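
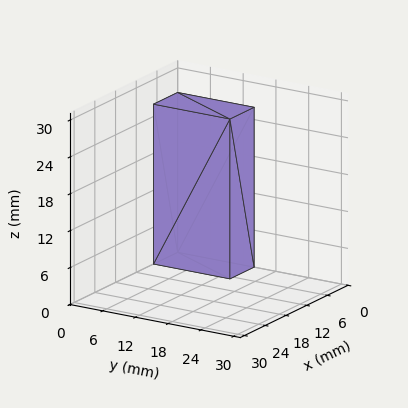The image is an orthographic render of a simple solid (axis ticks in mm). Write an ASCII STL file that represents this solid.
Reading the render: the shape is a rectangular box, roughly 7 × 14 mm footprint and 26 mm tall (dimensions read to the nearest mm from the axis ticks). For the STL, each face is triangulated and given an outward normal.

solid part
  facet normal 0.0000 0.0000 -1.0000
    outer loop
      vertex 7.000 14.000 0.000
      vertex 7.000 0.000 0.000
      vertex 0.000 0.000 0.000
    endloop
  endfacet
  facet normal 0.0000 0.0000 -1.0000
    outer loop
      vertex 0.000 14.000 0.000
      vertex 7.000 14.000 0.000
      vertex 0.000 0.000 0.000
    endloop
  endfacet
  facet normal 0.0000 0.0000 1.0000
    outer loop
      vertex 0.000 0.000 26.000
      vertex 7.000 0.000 26.000
      vertex 7.000 14.000 26.000
    endloop
  endfacet
  facet normal 0.0000 0.0000 1.0000
    outer loop
      vertex 0.000 0.000 26.000
      vertex 7.000 14.000 26.000
      vertex 0.000 14.000 26.000
    endloop
  endfacet
  facet normal 0.0000 -1.0000 0.0000
    outer loop
      vertex 0.000 0.000 0.000
      vertex 7.000 0.000 0.000
      vertex 7.000 0.000 26.000
    endloop
  endfacet
  facet normal 0.0000 -1.0000 0.0000
    outer loop
      vertex 0.000 0.000 0.000
      vertex 7.000 0.000 26.000
      vertex 0.000 0.000 26.000
    endloop
  endfacet
  facet normal 0.0000 1.0000 0.0000
    outer loop
      vertex 7.000 14.000 26.000
      vertex 7.000 14.000 0.000
      vertex 0.000 14.000 0.000
    endloop
  endfacet
  facet normal 0.0000 1.0000 0.0000
    outer loop
      vertex 0.000 14.000 26.000
      vertex 7.000 14.000 26.000
      vertex 0.000 14.000 0.000
    endloop
  endfacet
  facet normal -1.0000 0.0000 0.0000
    outer loop
      vertex 0.000 14.000 26.000
      vertex 0.000 14.000 0.000
      vertex 0.000 0.000 0.000
    endloop
  endfacet
  facet normal -1.0000 0.0000 0.0000
    outer loop
      vertex 0.000 0.000 26.000
      vertex 0.000 14.000 26.000
      vertex 0.000 0.000 0.000
    endloop
  endfacet
  facet normal 1.0000 0.0000 0.0000
    outer loop
      vertex 7.000 0.000 0.000
      vertex 7.000 14.000 0.000
      vertex 7.000 14.000 26.000
    endloop
  endfacet
  facet normal 1.0000 0.0000 0.0000
    outer loop
      vertex 7.000 0.000 0.000
      vertex 7.000 14.000 26.000
      vertex 7.000 0.000 26.000
    endloop
  endfacet
endsolid part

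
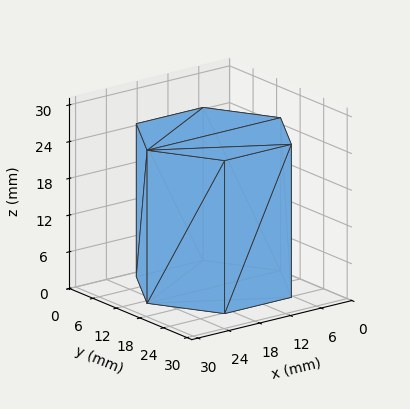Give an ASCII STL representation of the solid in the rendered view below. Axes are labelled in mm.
Reading the render: the shape is a regular 6-sided prism (a cylinder approximated with 6 flat sides), circumscribed radius ≈ 13 mm, height ≈ 25 mm (dimensions read to the nearest mm from the axis ticks). For the STL, each face is triangulated and given an outward normal.

solid part
  facet normal 0.0000 0.0000 -1.0000
    outer loop
      vertex 6.50 24.26 0.00
      vertex 19.50 24.26 0.00
      vertex 26.00 13.00 0.00
    endloop
  endfacet
  facet normal 0.0000 0.0000 -1.0000
    outer loop
      vertex 0.00 13.00 0.00
      vertex 6.50 24.26 0.00
      vertex 26.00 13.00 0.00
    endloop
  endfacet
  facet normal 0.0000 0.0000 -1.0000
    outer loop
      vertex 6.50 1.74 0.00
      vertex 0.00 13.00 0.00
      vertex 26.00 13.00 0.00
    endloop
  endfacet
  facet normal 0.0000 0.0000 -1.0000
    outer loop
      vertex 19.50 1.74 0.00
      vertex 6.50 1.74 0.00
      vertex 26.00 13.00 0.00
    endloop
  endfacet
  facet normal 0.0000 0.0000 1.0000
    outer loop
      vertex 26.00 13.00 25.00
      vertex 19.50 24.26 25.00
      vertex 6.50 24.26 25.00
    endloop
  endfacet
  facet normal 0.0000 0.0000 1.0000
    outer loop
      vertex 26.00 13.00 25.00
      vertex 6.50 24.26 25.00
      vertex 0.00 13.00 25.00
    endloop
  endfacet
  facet normal 0.0000 0.0000 1.0000
    outer loop
      vertex 26.00 13.00 25.00
      vertex 0.00 13.00 25.00
      vertex 6.50 1.74 25.00
    endloop
  endfacet
  facet normal 0.0000 0.0000 1.0000
    outer loop
      vertex 26.00 13.00 25.00
      vertex 6.50 1.74 25.00
      vertex 19.50 1.74 25.00
    endloop
  endfacet
  facet normal 0.8661 0.4999 0.0000
    outer loop
      vertex 26.00 13.00 0.00
      vertex 19.50 24.26 0.00
      vertex 19.50 24.26 25.00
    endloop
  endfacet
  facet normal 0.8661 0.4999 0.0000
    outer loop
      vertex 26.00 13.00 0.00
      vertex 19.50 24.26 25.00
      vertex 26.00 13.00 25.00
    endloop
  endfacet
  facet normal 0.0000 1.0000 0.0000
    outer loop
      vertex 19.50 24.26 0.00
      vertex 6.50 24.26 0.00
      vertex 6.50 24.26 25.00
    endloop
  endfacet
  facet normal 0.0000 1.0000 0.0000
    outer loop
      vertex 19.50 24.26 0.00
      vertex 6.50 24.26 25.00
      vertex 19.50 24.26 25.00
    endloop
  endfacet
  facet normal -0.8661 0.4999 0.0000
    outer loop
      vertex 6.50 24.26 0.00
      vertex 0.00 13.00 0.00
      vertex 0.00 13.00 25.00
    endloop
  endfacet
  facet normal -0.8661 0.4999 0.0000
    outer loop
      vertex 6.50 24.26 0.00
      vertex 0.00 13.00 25.00
      vertex 6.50 24.26 25.00
    endloop
  endfacet
  facet normal -0.8661 -0.4999 0.0000
    outer loop
      vertex 0.00 13.00 0.00
      vertex 6.50 1.74 0.00
      vertex 6.50 1.74 25.00
    endloop
  endfacet
  facet normal -0.8661 -0.4999 0.0000
    outer loop
      vertex 0.00 13.00 0.00
      vertex 6.50 1.74 25.00
      vertex 0.00 13.00 25.00
    endloop
  endfacet
  facet normal 0.0000 -1.0000 0.0000
    outer loop
      vertex 6.50 1.74 0.00
      vertex 19.50 1.74 0.00
      vertex 19.50 1.74 25.00
    endloop
  endfacet
  facet normal 0.0000 -1.0000 0.0000
    outer loop
      vertex 6.50 1.74 0.00
      vertex 19.50 1.74 25.00
      vertex 6.50 1.74 25.00
    endloop
  endfacet
  facet normal 0.8661 -0.4999 0.0000
    outer loop
      vertex 19.50 1.74 0.00
      vertex 26.00 13.00 0.00
      vertex 26.00 13.00 25.00
    endloop
  endfacet
  facet normal 0.8661 -0.4999 0.0000
    outer loop
      vertex 19.50 1.74 0.00
      vertex 26.00 13.00 25.00
      vertex 19.50 1.74 25.00
    endloop
  endfacet
endsolid part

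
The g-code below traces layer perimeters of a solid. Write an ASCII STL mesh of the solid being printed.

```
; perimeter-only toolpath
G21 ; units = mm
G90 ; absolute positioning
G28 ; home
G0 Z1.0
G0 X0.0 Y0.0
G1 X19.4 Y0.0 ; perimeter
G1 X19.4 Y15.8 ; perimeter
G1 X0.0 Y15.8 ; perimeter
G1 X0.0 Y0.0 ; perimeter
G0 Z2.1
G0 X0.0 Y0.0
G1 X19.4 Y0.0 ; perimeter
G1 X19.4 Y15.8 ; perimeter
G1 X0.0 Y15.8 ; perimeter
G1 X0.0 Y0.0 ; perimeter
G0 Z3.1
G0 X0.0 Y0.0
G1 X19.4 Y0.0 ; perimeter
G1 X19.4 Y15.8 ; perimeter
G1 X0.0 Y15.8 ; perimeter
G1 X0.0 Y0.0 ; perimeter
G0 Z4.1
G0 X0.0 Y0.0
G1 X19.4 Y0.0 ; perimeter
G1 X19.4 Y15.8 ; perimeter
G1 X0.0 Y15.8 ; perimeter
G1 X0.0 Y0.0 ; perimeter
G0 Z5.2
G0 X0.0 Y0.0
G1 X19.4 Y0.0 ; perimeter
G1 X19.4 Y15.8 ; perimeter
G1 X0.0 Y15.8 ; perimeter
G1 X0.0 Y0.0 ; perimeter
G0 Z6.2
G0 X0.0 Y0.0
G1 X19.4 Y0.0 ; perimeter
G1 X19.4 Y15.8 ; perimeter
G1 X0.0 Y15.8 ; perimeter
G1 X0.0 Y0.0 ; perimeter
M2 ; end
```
solid part
  facet normal 0.0000 0.0000 -1.0000
    outer loop
      vertex 19.4 15.8 0.0
      vertex 19.4 0.0 0.0
      vertex 0.0 0.0 0.0
    endloop
  endfacet
  facet normal 0.0000 0.0000 -1.0000
    outer loop
      vertex 0.0 15.8 0.0
      vertex 19.4 15.8 0.0
      vertex 0.0 0.0 0.0
    endloop
  endfacet
  facet normal 0.0000 0.0000 1.0000
    outer loop
      vertex 0.0 0.0 6.2
      vertex 19.4 0.0 6.2
      vertex 19.4 15.8 6.2
    endloop
  endfacet
  facet normal 0.0000 0.0000 1.0000
    outer loop
      vertex 0.0 0.0 6.2
      vertex 19.4 15.8 6.2
      vertex 0.0 15.8 6.2
    endloop
  endfacet
  facet normal 0.0000 -1.0000 0.0000
    outer loop
      vertex 0.0 0.0 0.0
      vertex 19.4 0.0 0.0
      vertex 19.4 0.0 6.2
    endloop
  endfacet
  facet normal 0.0000 -1.0000 0.0000
    outer loop
      vertex 0.0 0.0 0.0
      vertex 19.4 0.0 6.2
      vertex 0.0 0.0 6.2
    endloop
  endfacet
  facet normal 0.0000 1.0000 0.0000
    outer loop
      vertex 19.4 15.8 6.2
      vertex 19.4 15.8 0.0
      vertex 0.0 15.8 0.0
    endloop
  endfacet
  facet normal 0.0000 1.0000 0.0000
    outer loop
      vertex 0.0 15.8 6.2
      vertex 19.4 15.8 6.2
      vertex 0.0 15.8 0.0
    endloop
  endfacet
  facet normal -1.0000 0.0000 0.0000
    outer loop
      vertex 0.0 15.8 6.2
      vertex 0.0 15.8 0.0
      vertex 0.0 0.0 0.0
    endloop
  endfacet
  facet normal -1.0000 0.0000 0.0000
    outer loop
      vertex 0.0 0.0 6.2
      vertex 0.0 15.8 6.2
      vertex 0.0 0.0 0.0
    endloop
  endfacet
  facet normal 1.0000 0.0000 0.0000
    outer loop
      vertex 19.4 0.0 0.0
      vertex 19.4 15.8 0.0
      vertex 19.4 15.8 6.2
    endloop
  endfacet
  facet normal 1.0000 0.0000 0.0000
    outer loop
      vertex 19.4 0.0 0.0
      vertex 19.4 15.8 6.2
      vertex 19.4 0.0 6.2
    endloop
  endfacet
endsolid part

The G0 Z moves step by Δz≈1.0 mm. Every layer's G1 loop is the same polygon, so the solid is a straight extrusion of it from z=0 to z≈6.2. Closing with flat bottom and top caps and triangulating gives 12 facets — a rectangular box, roughly 19.4 × 15.8 mm footprint and 6.2 mm tall.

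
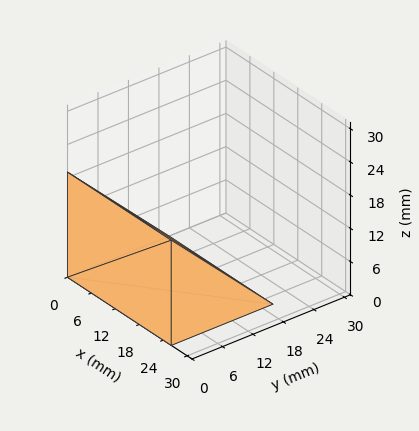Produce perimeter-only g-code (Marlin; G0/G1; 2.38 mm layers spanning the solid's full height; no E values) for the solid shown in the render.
Reading the render: the shape is a wedge (ramp): 26 × 20 mm base, rising to 19 mm along the y=0 edge and sloping linearly to z=0 at y=20 (dimensions read to the nearest mm from the axis ticks). For the g-code, the solid's height is divided into equal slices at the stated Δz and each level perimeter traced with G1 moves after a G0 lift.

; perimeter-only toolpath
G21 ; units = mm
G90 ; absolute positioning
G28 ; home
; layer 1
G0 Z2.38
G0 X0.00 Y0.00
G1 X26.00 Y0.00
G1 X26.00 Y17.50
G1 X0.00 Y17.50
G1 X0.00 Y0.00
; layer 2
G0 Z4.75
G0 X0.00 Y0.00
G1 X26.00 Y0.00
G1 X26.00 Y15.00
G1 X0.00 Y15.00
G1 X0.00 Y0.00
; layer 3
G0 Z7.12
G0 X0.00 Y0.00
G1 X26.00 Y0.00
G1 X26.00 Y12.50
G1 X0.00 Y12.50
G1 X0.00 Y0.00
; layer 4
G0 Z9.50
G0 X0.00 Y0.00
G1 X26.00 Y0.00
G1 X26.00 Y10.00
G1 X0.00 Y10.00
G1 X0.00 Y0.00
; layer 5
G0 Z11.88
G0 X0.00 Y0.00
G1 X26.00 Y0.00
G1 X26.00 Y7.50
G1 X0.00 Y7.50
G1 X0.00 Y0.00
; layer 6
G0 Z14.25
G0 X0.00 Y0.00
G1 X26.00 Y0.00
G1 X26.00 Y5.00
G1 X0.00 Y5.00
G1 X0.00 Y0.00
; layer 7
G0 Z16.62
G0 X0.00 Y0.00
G1 X26.00 Y0.00
G1 X26.00 Y2.50
G1 X0.00 Y2.50
G1 X0.00 Y0.00
M2 ; end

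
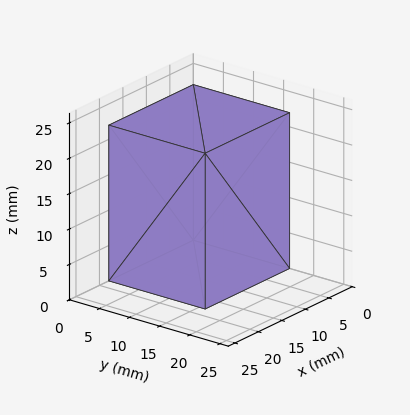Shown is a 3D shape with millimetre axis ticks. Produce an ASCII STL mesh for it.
Reading the render: the shape is a rectangular box, roughly 18 × 16 mm footprint and 22 mm tall (dimensions read to the nearest mm from the axis ticks). For the STL, each face is triangulated and given an outward normal.

solid part
  facet normal 0.0000 0.0000 -1.0000
    outer loop
      vertex 18.00 16.00 0.00
      vertex 18.00 0.00 0.00
      vertex 0.00 0.00 0.00
    endloop
  endfacet
  facet normal 0.0000 0.0000 -1.0000
    outer loop
      vertex 0.00 16.00 0.00
      vertex 18.00 16.00 0.00
      vertex 0.00 0.00 0.00
    endloop
  endfacet
  facet normal 0.0000 0.0000 1.0000
    outer loop
      vertex 0.00 0.00 22.00
      vertex 18.00 0.00 22.00
      vertex 18.00 16.00 22.00
    endloop
  endfacet
  facet normal 0.0000 0.0000 1.0000
    outer loop
      vertex 0.00 0.00 22.00
      vertex 18.00 16.00 22.00
      vertex 0.00 16.00 22.00
    endloop
  endfacet
  facet normal 0.0000 -1.0000 0.0000
    outer loop
      vertex 0.00 0.00 0.00
      vertex 18.00 0.00 0.00
      vertex 18.00 0.00 22.00
    endloop
  endfacet
  facet normal 0.0000 -1.0000 0.0000
    outer loop
      vertex 0.00 0.00 0.00
      vertex 18.00 0.00 22.00
      vertex 0.00 0.00 22.00
    endloop
  endfacet
  facet normal 0.0000 1.0000 0.0000
    outer loop
      vertex 18.00 16.00 22.00
      vertex 18.00 16.00 0.00
      vertex 0.00 16.00 0.00
    endloop
  endfacet
  facet normal 0.0000 1.0000 0.0000
    outer loop
      vertex 0.00 16.00 22.00
      vertex 18.00 16.00 22.00
      vertex 0.00 16.00 0.00
    endloop
  endfacet
  facet normal -1.0000 0.0000 0.0000
    outer loop
      vertex 0.00 16.00 22.00
      vertex 0.00 16.00 0.00
      vertex 0.00 0.00 0.00
    endloop
  endfacet
  facet normal -1.0000 0.0000 0.0000
    outer loop
      vertex 0.00 0.00 22.00
      vertex 0.00 16.00 22.00
      vertex 0.00 0.00 0.00
    endloop
  endfacet
  facet normal 1.0000 0.0000 0.0000
    outer loop
      vertex 18.00 0.00 0.00
      vertex 18.00 16.00 0.00
      vertex 18.00 16.00 22.00
    endloop
  endfacet
  facet normal 1.0000 0.0000 0.0000
    outer loop
      vertex 18.00 0.00 0.00
      vertex 18.00 16.00 22.00
      vertex 18.00 0.00 22.00
    endloop
  endfacet
endsolid part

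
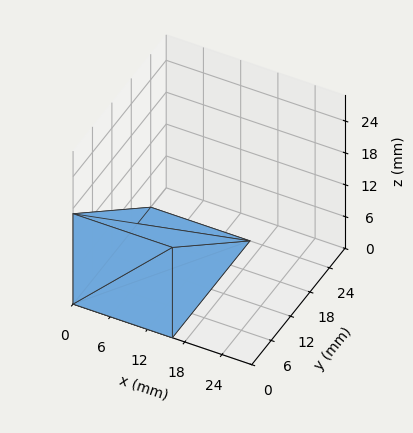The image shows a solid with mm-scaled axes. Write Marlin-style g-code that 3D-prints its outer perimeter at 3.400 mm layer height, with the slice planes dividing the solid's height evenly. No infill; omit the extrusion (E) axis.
Reading the render: the shape is a wedge (ramp): 16 × 24 mm base, rising to 17 mm along the y=0 edge and sloping linearly to z=0 at y=24 (dimensions read to the nearest mm from the axis ticks). For the g-code, the solid's height is divided into equal slices at the stated Δz and each level perimeter traced with G1 moves after a G0 lift.

; perimeter-only toolpath
G21 ; units = mm
G90 ; absolute positioning
G28 ; home
; layer 1
G0 Z3.400
G0 X0.000 Y0.000
G1 X16.000 Y0.000
G1 X16.000 Y19.200
G1 X0.000 Y19.200
G1 X0.000 Y0.000
; layer 2
G0 Z6.800
G0 X0.000 Y0.000
G1 X16.000 Y0.000
G1 X16.000 Y14.400
G1 X0.000 Y14.400
G1 X0.000 Y0.000
; layer 3
G0 Z10.200
G0 X0.000 Y0.000
G1 X16.000 Y0.000
G1 X16.000 Y9.600
G1 X0.000 Y9.600
G1 X0.000 Y0.000
; layer 4
G0 Z13.600
G0 X0.000 Y0.000
G1 X16.000 Y0.000
G1 X16.000 Y4.800
G1 X0.000 Y4.800
G1 X0.000 Y0.000
M2 ; end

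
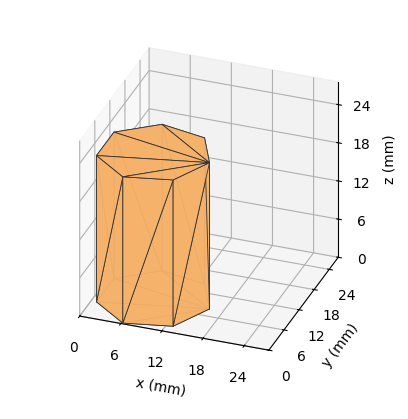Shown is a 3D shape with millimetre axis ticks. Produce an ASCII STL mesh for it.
Reading the render: the shape is a regular 7-sided prism (a cylinder approximated with 7 flat sides), circumscribed radius ≈ 8 mm, height ≈ 23 mm (dimensions read to the nearest mm from the axis ticks). For the STL, each face is triangulated and given an outward normal.

solid part
  facet normal 0.0000 0.0000 -1.0000
    outer loop
      vertex 6.22 15.80 0.00
      vertex 12.99 14.25 0.00
      vertex 16.00 8.00 0.00
    endloop
  endfacet
  facet normal 0.0000 0.0000 -1.0000
    outer loop
      vertex 0.79 11.47 0.00
      vertex 6.22 15.80 0.00
      vertex 16.00 8.00 0.00
    endloop
  endfacet
  facet normal 0.0000 0.0000 -1.0000
    outer loop
      vertex 0.79 4.53 0.00
      vertex 0.79 11.47 0.00
      vertex 16.00 8.00 0.00
    endloop
  endfacet
  facet normal 0.0000 0.0000 -1.0000
    outer loop
      vertex 6.22 0.20 0.00
      vertex 0.79 4.53 0.00
      vertex 16.00 8.00 0.00
    endloop
  endfacet
  facet normal 0.0000 0.0000 -1.0000
    outer loop
      vertex 12.99 1.75 0.00
      vertex 6.22 0.20 0.00
      vertex 16.00 8.00 0.00
    endloop
  endfacet
  facet normal 0.0000 0.0000 1.0000
    outer loop
      vertex 16.00 8.00 23.00
      vertex 12.99 14.25 23.00
      vertex 6.22 15.80 23.00
    endloop
  endfacet
  facet normal 0.0000 0.0000 1.0000
    outer loop
      vertex 16.00 8.00 23.00
      vertex 6.22 15.80 23.00
      vertex 0.79 11.47 23.00
    endloop
  endfacet
  facet normal 0.0000 0.0000 1.0000
    outer loop
      vertex 16.00 8.00 23.00
      vertex 0.79 11.47 23.00
      vertex 0.79 4.53 23.00
    endloop
  endfacet
  facet normal 0.0000 0.0000 1.0000
    outer loop
      vertex 16.00 8.00 23.00
      vertex 0.79 4.53 23.00
      vertex 6.22 0.20 23.00
    endloop
  endfacet
  facet normal 0.0000 0.0000 1.0000
    outer loop
      vertex 16.00 8.00 23.00
      vertex 6.22 0.20 23.00
      vertex 12.99 1.75 23.00
    endloop
  endfacet
  facet normal 0.9010 0.4339 0.0000
    outer loop
      vertex 16.00 8.00 0.00
      vertex 12.99 14.25 0.00
      vertex 12.99 14.25 23.00
    endloop
  endfacet
  facet normal 0.9010 0.4339 0.0000
    outer loop
      vertex 16.00 8.00 0.00
      vertex 12.99 14.25 23.00
      vertex 16.00 8.00 23.00
    endloop
  endfacet
  facet normal 0.2232 0.9748 0.0000
    outer loop
      vertex 12.99 14.25 0.00
      vertex 6.22 15.80 0.00
      vertex 6.22 15.80 23.00
    endloop
  endfacet
  facet normal 0.2232 0.9748 0.0000
    outer loop
      vertex 12.99 14.25 0.00
      vertex 6.22 15.80 23.00
      vertex 12.99 14.25 23.00
    endloop
  endfacet
  facet normal -0.6235 0.7819 0.0000
    outer loop
      vertex 6.22 15.80 0.00
      vertex 0.79 11.47 0.00
      vertex 0.79 11.47 23.00
    endloop
  endfacet
  facet normal -0.6235 0.7819 0.0000
    outer loop
      vertex 6.22 15.80 0.00
      vertex 0.79 11.47 23.00
      vertex 6.22 15.80 23.00
    endloop
  endfacet
  facet normal -1.0000 0.0000 0.0000
    outer loop
      vertex 0.79 11.47 0.00
      vertex 0.79 4.53 0.00
      vertex 0.79 4.53 23.00
    endloop
  endfacet
  facet normal -1.0000 0.0000 0.0000
    outer loop
      vertex 0.79 11.47 0.00
      vertex 0.79 4.53 23.00
      vertex 0.79 11.47 23.00
    endloop
  endfacet
  facet normal -0.6235 -0.7819 0.0000
    outer loop
      vertex 0.79 4.53 0.00
      vertex 6.22 0.20 0.00
      vertex 6.22 0.20 23.00
    endloop
  endfacet
  facet normal -0.6235 -0.7819 0.0000
    outer loop
      vertex 0.79 4.53 0.00
      vertex 6.22 0.20 23.00
      vertex 0.79 4.53 23.00
    endloop
  endfacet
  facet normal 0.2232 -0.9748 0.0000
    outer loop
      vertex 6.22 0.20 0.00
      vertex 12.99 1.75 0.00
      vertex 12.99 1.75 23.00
    endloop
  endfacet
  facet normal 0.2232 -0.9748 0.0000
    outer loop
      vertex 6.22 0.20 0.00
      vertex 12.99 1.75 23.00
      vertex 6.22 0.20 23.00
    endloop
  endfacet
  facet normal 0.9010 -0.4339 0.0000
    outer loop
      vertex 12.99 1.75 0.00
      vertex 16.00 8.00 0.00
      vertex 16.00 8.00 23.00
    endloop
  endfacet
  facet normal 0.9010 -0.4339 0.0000
    outer loop
      vertex 12.99 1.75 0.00
      vertex 16.00 8.00 23.00
      vertex 12.99 1.75 23.00
    endloop
  endfacet
endsolid part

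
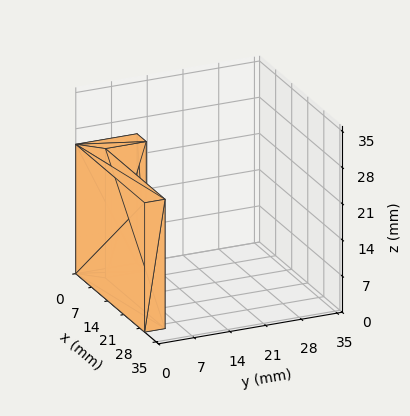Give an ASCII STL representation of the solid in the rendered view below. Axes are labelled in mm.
Reading the render: the shape is an L-shaped prism: outer 30 × 12 mm, arm thicknesses ≈ 4 mm (horizontal) and 4 mm (vertical), extruded 25 mm in z (dimensions read to the nearest mm from the axis ticks). For the STL, each face is triangulated and given an outward normal.

solid part
  facet normal 0.0000 0.0000 -1.0000
    outer loop
      vertex 30.000 4.000 0.000
      vertex 30.000 0.000 0.000
      vertex 0.000 0.000 0.000
    endloop
  endfacet
  facet normal 0.0000 0.0000 -1.0000
    outer loop
      vertex 4.000 4.000 0.000
      vertex 30.000 4.000 0.000
      vertex 0.000 0.000 0.000
    endloop
  endfacet
  facet normal 0.0000 0.0000 -1.0000
    outer loop
      vertex 4.000 12.000 0.000
      vertex 4.000 4.000 0.000
      vertex 0.000 0.000 0.000
    endloop
  endfacet
  facet normal 0.0000 0.0000 -1.0000
    outer loop
      vertex 0.000 12.000 0.000
      vertex 4.000 12.000 0.000
      vertex 0.000 0.000 0.000
    endloop
  endfacet
  facet normal 0.0000 0.0000 1.0000
    outer loop
      vertex 0.000 0.000 25.000
      vertex 30.000 0.000 25.000
      vertex 30.000 4.000 25.000
    endloop
  endfacet
  facet normal 0.0000 0.0000 1.0000
    outer loop
      vertex 0.000 0.000 25.000
      vertex 30.000 4.000 25.000
      vertex 4.000 4.000 25.000
    endloop
  endfacet
  facet normal 0.0000 0.0000 1.0000
    outer loop
      vertex 0.000 0.000 25.000
      vertex 4.000 4.000 25.000
      vertex 4.000 12.000 25.000
    endloop
  endfacet
  facet normal 0.0000 0.0000 1.0000
    outer loop
      vertex 0.000 0.000 25.000
      vertex 4.000 12.000 25.000
      vertex 0.000 12.000 25.000
    endloop
  endfacet
  facet normal 0.0000 -1.0000 0.0000
    outer loop
      vertex 0.000 0.000 0.000
      vertex 30.000 0.000 0.000
      vertex 30.000 0.000 25.000
    endloop
  endfacet
  facet normal 0.0000 -1.0000 0.0000
    outer loop
      vertex 0.000 0.000 0.000
      vertex 30.000 0.000 25.000
      vertex 0.000 0.000 25.000
    endloop
  endfacet
  facet normal 1.0000 0.0000 0.0000
    outer loop
      vertex 30.000 0.000 0.000
      vertex 30.000 4.000 0.000
      vertex 30.000 4.000 25.000
    endloop
  endfacet
  facet normal 1.0000 0.0000 0.0000
    outer loop
      vertex 30.000 0.000 0.000
      vertex 30.000 4.000 25.000
      vertex 30.000 0.000 25.000
    endloop
  endfacet
  facet normal 0.0000 1.0000 0.0000
    outer loop
      vertex 30.000 4.000 0.000
      vertex 4.000 4.000 0.000
      vertex 4.000 4.000 25.000
    endloop
  endfacet
  facet normal 0.0000 1.0000 0.0000
    outer loop
      vertex 30.000 4.000 0.000
      vertex 4.000 4.000 25.000
      vertex 30.000 4.000 25.000
    endloop
  endfacet
  facet normal 1.0000 0.0000 0.0000
    outer loop
      vertex 4.000 4.000 0.000
      vertex 4.000 12.000 0.000
      vertex 4.000 12.000 25.000
    endloop
  endfacet
  facet normal 1.0000 0.0000 0.0000
    outer loop
      vertex 4.000 4.000 0.000
      vertex 4.000 12.000 25.000
      vertex 4.000 4.000 25.000
    endloop
  endfacet
  facet normal 0.0000 1.0000 0.0000
    outer loop
      vertex 4.000 12.000 0.000
      vertex 0.000 12.000 0.000
      vertex 0.000 12.000 25.000
    endloop
  endfacet
  facet normal 0.0000 1.0000 0.0000
    outer loop
      vertex 4.000 12.000 0.000
      vertex 0.000 12.000 25.000
      vertex 4.000 12.000 25.000
    endloop
  endfacet
  facet normal -1.0000 0.0000 0.0000
    outer loop
      vertex 0.000 12.000 0.000
      vertex 0.000 0.000 0.000
      vertex 0.000 0.000 25.000
    endloop
  endfacet
  facet normal -1.0000 0.0000 0.0000
    outer loop
      vertex 0.000 12.000 0.000
      vertex 0.000 0.000 25.000
      vertex 0.000 12.000 25.000
    endloop
  endfacet
endsolid part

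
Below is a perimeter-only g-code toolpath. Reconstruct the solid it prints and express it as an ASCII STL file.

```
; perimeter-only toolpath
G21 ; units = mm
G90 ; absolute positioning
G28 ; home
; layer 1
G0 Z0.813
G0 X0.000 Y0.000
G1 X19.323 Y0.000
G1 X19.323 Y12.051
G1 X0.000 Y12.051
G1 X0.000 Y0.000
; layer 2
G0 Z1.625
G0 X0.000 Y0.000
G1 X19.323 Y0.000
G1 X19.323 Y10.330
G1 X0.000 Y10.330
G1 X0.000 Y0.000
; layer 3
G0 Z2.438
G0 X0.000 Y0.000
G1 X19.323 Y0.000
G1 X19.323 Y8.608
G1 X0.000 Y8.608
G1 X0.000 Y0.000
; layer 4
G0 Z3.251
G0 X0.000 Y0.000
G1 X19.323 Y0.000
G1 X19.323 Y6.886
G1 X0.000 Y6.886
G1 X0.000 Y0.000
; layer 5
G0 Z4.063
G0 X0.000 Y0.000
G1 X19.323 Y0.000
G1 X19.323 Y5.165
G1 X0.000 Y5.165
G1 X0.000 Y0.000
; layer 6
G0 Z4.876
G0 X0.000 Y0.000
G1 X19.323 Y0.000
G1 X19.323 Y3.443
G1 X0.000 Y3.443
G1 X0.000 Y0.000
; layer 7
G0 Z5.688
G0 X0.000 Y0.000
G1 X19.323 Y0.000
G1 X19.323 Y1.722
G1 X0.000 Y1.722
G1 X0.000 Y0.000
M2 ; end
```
solid part
  facet normal 0.0000 0.0000 -1.0000
    outer loop
      vertex 19.323 13.773 0.000
      vertex 19.323 0.000 0.000
      vertex 0.000 0.000 0.000
    endloop
  endfacet
  facet normal 0.0000 0.0000 -1.0000
    outer loop
      vertex 0.000 13.773 0.000
      vertex 19.323 13.773 0.000
      vertex 0.000 0.000 0.000
    endloop
  endfacet
  facet normal 0.0000 -1.0000 0.0000
    outer loop
      vertex 0.000 0.000 0.000
      vertex 19.323 0.000 0.000
      vertex 19.323 0.000 6.501
    endloop
  endfacet
  facet normal 0.0000 -1.0000 0.0000
    outer loop
      vertex 0.000 0.000 0.000
      vertex 19.323 0.000 6.501
      vertex 0.000 0.000 6.501
    endloop
  endfacet
  facet normal 0.0000 0.4268 0.9043
    outer loop
      vertex 0.000 0.000 6.501
      vertex 19.323 0.000 6.501
      vertex 19.323 13.773 0.000
    endloop
  endfacet
  facet normal 0.0000 0.4268 0.9043
    outer loop
      vertex 0.000 0.000 6.501
      vertex 19.323 13.773 0.000
      vertex 0.000 13.773 0.000
    endloop
  endfacet
  facet normal -1.0000 0.0000 0.0000
    outer loop
      vertex 0.000 0.000 6.501
      vertex 0.000 13.773 0.000
      vertex 0.000 0.000 0.000
    endloop
  endfacet
  facet normal 1.0000 0.0000 0.0000
    outer loop
      vertex 19.323 0.000 0.000
      vertex 19.323 13.773 0.000
      vertex 19.323 0.000 6.501
    endloop
  endfacet
endsolid part

The G0 Z moves step by Δz≈0.813 mm. The G1 loops shrink linearly with z, so the solid tapers from its base footprint up to z≈6.5. Closing with a flat bottom cap and the tapered top and triangulating gives 8 facets — a wedge (ramp): 19.3 × 13.8 mm base, rising to 6.5 mm along the y=0 edge and sloping linearly to z=0 at y=13.8.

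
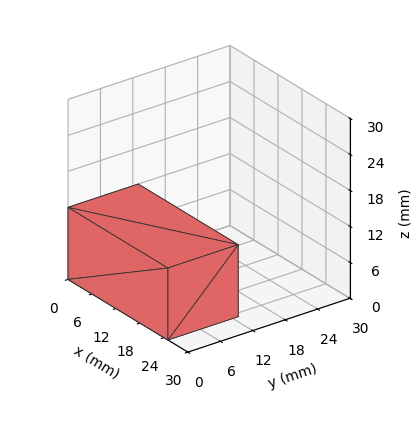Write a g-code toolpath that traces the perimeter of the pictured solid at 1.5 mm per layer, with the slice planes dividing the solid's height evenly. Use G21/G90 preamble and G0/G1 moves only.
Reading the render: the shape is a rectangular box, roughly 25 × 13 mm footprint and 12 mm tall (dimensions read to the nearest mm from the axis ticks). For the g-code, the solid's height is divided into equal slices at the stated Δz and each level perimeter traced with G1 moves after a G0 lift.

; perimeter-only toolpath
G21 ; units = mm
G90 ; absolute positioning
G28 ; home
; layer 1
G0 Z1.5
G0 X0.0 Y0.0
G1 X25.0 Y0.0
G1 X25.0 Y13.0
G1 X0.0 Y13.0
G1 X0.0 Y0.0
; layer 2
G0 Z3.0
G0 X0.0 Y0.0
G1 X25.0 Y0.0
G1 X25.0 Y13.0
G1 X0.0 Y13.0
G1 X0.0 Y0.0
; layer 3
G0 Z4.5
G0 X0.0 Y0.0
G1 X25.0 Y0.0
G1 X25.0 Y13.0
G1 X0.0 Y13.0
G1 X0.0 Y0.0
; layer 4
G0 Z6.0
G0 X0.0 Y0.0
G1 X25.0 Y0.0
G1 X25.0 Y13.0
G1 X0.0 Y13.0
G1 X0.0 Y0.0
; layer 5
G0 Z7.5
G0 X0.0 Y0.0
G1 X25.0 Y0.0
G1 X25.0 Y13.0
G1 X0.0 Y13.0
G1 X0.0 Y0.0
; layer 6
G0 Z9.0
G0 X0.0 Y0.0
G1 X25.0 Y0.0
G1 X25.0 Y13.0
G1 X0.0 Y13.0
G1 X0.0 Y0.0
; layer 7
G0 Z10.5
G0 X0.0 Y0.0
G1 X25.0 Y0.0
G1 X25.0 Y13.0
G1 X0.0 Y13.0
G1 X0.0 Y0.0
; layer 8
G0 Z12.0
G0 X0.0 Y0.0
G1 X25.0 Y0.0
G1 X25.0 Y13.0
G1 X0.0 Y13.0
G1 X0.0 Y0.0
M2 ; end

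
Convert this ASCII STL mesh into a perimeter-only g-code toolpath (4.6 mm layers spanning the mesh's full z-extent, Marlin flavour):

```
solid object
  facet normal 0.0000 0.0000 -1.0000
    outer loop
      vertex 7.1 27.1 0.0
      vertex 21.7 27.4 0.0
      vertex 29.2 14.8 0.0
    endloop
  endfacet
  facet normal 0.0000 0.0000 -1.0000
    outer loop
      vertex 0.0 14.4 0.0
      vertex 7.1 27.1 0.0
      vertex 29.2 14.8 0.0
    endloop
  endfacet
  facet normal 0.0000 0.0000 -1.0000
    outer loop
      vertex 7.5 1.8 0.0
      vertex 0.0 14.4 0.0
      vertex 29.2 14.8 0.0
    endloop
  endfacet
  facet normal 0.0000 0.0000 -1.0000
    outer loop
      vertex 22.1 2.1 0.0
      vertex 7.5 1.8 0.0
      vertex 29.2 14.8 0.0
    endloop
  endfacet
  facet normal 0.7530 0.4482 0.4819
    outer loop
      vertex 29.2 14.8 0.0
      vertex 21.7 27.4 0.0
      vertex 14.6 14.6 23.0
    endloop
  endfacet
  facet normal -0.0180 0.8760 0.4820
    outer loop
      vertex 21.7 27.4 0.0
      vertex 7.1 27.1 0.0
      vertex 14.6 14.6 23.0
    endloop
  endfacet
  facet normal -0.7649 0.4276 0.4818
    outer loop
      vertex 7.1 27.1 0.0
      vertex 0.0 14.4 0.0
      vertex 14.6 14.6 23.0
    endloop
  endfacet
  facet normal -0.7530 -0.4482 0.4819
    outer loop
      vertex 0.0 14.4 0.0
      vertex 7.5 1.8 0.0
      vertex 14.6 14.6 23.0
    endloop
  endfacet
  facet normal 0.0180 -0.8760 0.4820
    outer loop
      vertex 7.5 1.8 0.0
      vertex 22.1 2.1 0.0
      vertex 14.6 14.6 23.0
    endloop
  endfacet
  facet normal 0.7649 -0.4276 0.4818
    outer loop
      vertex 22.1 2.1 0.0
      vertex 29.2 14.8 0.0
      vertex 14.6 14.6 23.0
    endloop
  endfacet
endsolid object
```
; perimeter-only toolpath
G21 ; units = mm
G90 ; absolute positioning
G28 ; home
; layer 1
G0 Z4.6
G0 X26.3 Y14.8
G1 X20.3 Y24.8
G1 X8.6 Y24.6
G1 X2.9 Y14.4
G1 X8.9 Y4.4
G1 X20.6 Y4.6
G1 X26.3 Y14.8
; layer 2
G0 Z9.2
G0 X23.4 Y14.7
G1 X18.9 Y22.3
G1 X10.1 Y22.1
G1 X5.8 Y14.5
G1 X10.3 Y6.9
G1 X19.1 Y7.1
G1 X23.4 Y14.7
; layer 3
G0 Z13.8
G0 X20.4 Y14.7
G1 X17.4 Y19.7
G1 X11.6 Y19.6
G1 X8.8 Y14.5
G1 X11.8 Y9.5
G1 X17.6 Y9.6
G1 X20.4 Y14.7
; layer 4
G0 Z18.4
G0 X17.5 Y14.6
G1 X16.0 Y17.2
G1 X13.1 Y17.1
G1 X11.7 Y14.6
G1 X13.2 Y12.0
G1 X16.1 Y12.1
G1 X17.5 Y14.6
M2 ; end

The solid is a regular 6-sided pyramid, base circumscribed radius ≈ 14.6 mm, apex at z ≈ 23 mm. Slicing at Δz = 4.6 mm — 5 equal slices spanning the solid's height, so layer i sits at z = i·h/5 — gives 4 non-empty perimeters. Each is a 6-segment closed polygon; G0 lifts to the layer z and rapids to the start vertex, then G1 traces the edges. The cross-section shrinks linearly with z (the slice at the apex is degenerate and omitted).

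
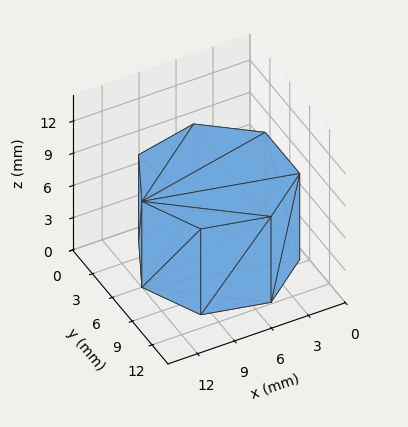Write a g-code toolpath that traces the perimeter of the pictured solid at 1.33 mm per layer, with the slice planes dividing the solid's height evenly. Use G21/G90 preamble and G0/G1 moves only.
Reading the render: the shape is a regular 7-sided prism (a cylinder approximated with 7 flat sides), circumscribed radius ≈ 6 mm, height ≈ 8 mm (dimensions read to the nearest mm from the axis ticks). For the g-code, the solid's height is divided into equal slices at the stated Δz and each level perimeter traced with G1 moves after a G0 lift.

; perimeter-only toolpath
G21 ; units = mm
G90 ; absolute positioning
G28 ; home
; layer 1
G0 Z1.33
G0 X12.00 Y6.00
G1 X9.74 Y10.69
G1 X4.66 Y11.85
G1 X0.59 Y8.60
G1 X0.59 Y3.40
G1 X4.66 Y0.15
G1 X9.74 Y1.31
G1 X12.00 Y6.00
; layer 2
G0 Z2.67
G0 X12.00 Y6.00
G1 X9.74 Y10.69
G1 X4.66 Y11.85
G1 X0.59 Y8.60
G1 X0.59 Y3.40
G1 X4.66 Y0.15
G1 X9.74 Y1.31
G1 X12.00 Y6.00
; layer 3
G0 Z4.00
G0 X12.00 Y6.00
G1 X9.74 Y10.69
G1 X4.66 Y11.85
G1 X0.59 Y8.60
G1 X0.59 Y3.40
G1 X4.66 Y0.15
G1 X9.74 Y1.31
G1 X12.00 Y6.00
; layer 4
G0 Z5.33
G0 X12.00 Y6.00
G1 X9.74 Y10.69
G1 X4.66 Y11.85
G1 X0.59 Y8.60
G1 X0.59 Y3.40
G1 X4.66 Y0.15
G1 X9.74 Y1.31
G1 X12.00 Y6.00
; layer 5
G0 Z6.67
G0 X12.00 Y6.00
G1 X9.74 Y10.69
G1 X4.66 Y11.85
G1 X0.59 Y8.60
G1 X0.59 Y3.40
G1 X4.66 Y0.15
G1 X9.74 Y1.31
G1 X12.00 Y6.00
; layer 6
G0 Z8.00
G0 X12.00 Y6.00
G1 X9.74 Y10.69
G1 X4.66 Y11.85
G1 X0.59 Y8.60
G1 X0.59 Y3.40
G1 X4.66 Y0.15
G1 X9.74 Y1.31
G1 X12.00 Y6.00
M2 ; end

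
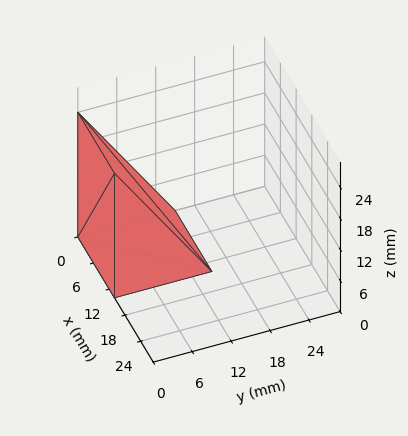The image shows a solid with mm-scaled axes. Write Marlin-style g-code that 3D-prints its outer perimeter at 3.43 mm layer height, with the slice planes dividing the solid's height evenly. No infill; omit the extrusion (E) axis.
Reading the render: the shape is a wedge (ramp): 14 × 15 mm base, rising to 24 mm along the y=0 edge and sloping linearly to z=0 at y=15 (dimensions read to the nearest mm from the axis ticks). For the g-code, the solid's height is divided into equal slices at the stated Δz and each level perimeter traced with G1 moves after a G0 lift.

; perimeter-only toolpath
G21 ; units = mm
G90 ; absolute positioning
G28 ; home
; layer 1
G0 Z3.43
G0 X0.00 Y0.00
G1 X14.00 Y0.00
G1 X14.00 Y12.86
G1 X0.00 Y12.86
G1 X0.00 Y0.00
; layer 2
G0 Z6.86
G0 X0.00 Y0.00
G1 X14.00 Y0.00
G1 X14.00 Y10.71
G1 X0.00 Y10.71
G1 X0.00 Y0.00
; layer 3
G0 Z10.29
G0 X0.00 Y0.00
G1 X14.00 Y0.00
G1 X14.00 Y8.57
G1 X0.00 Y8.57
G1 X0.00 Y0.00
; layer 4
G0 Z13.71
G0 X0.00 Y0.00
G1 X14.00 Y0.00
G1 X14.00 Y6.43
G1 X0.00 Y6.43
G1 X0.00 Y0.00
; layer 5
G0 Z17.14
G0 X0.00 Y0.00
G1 X14.00 Y0.00
G1 X14.00 Y4.29
G1 X0.00 Y4.29
G1 X0.00 Y0.00
; layer 6
G0 Z20.57
G0 X0.00 Y0.00
G1 X14.00 Y0.00
G1 X14.00 Y2.14
G1 X0.00 Y2.14
G1 X0.00 Y0.00
M2 ; end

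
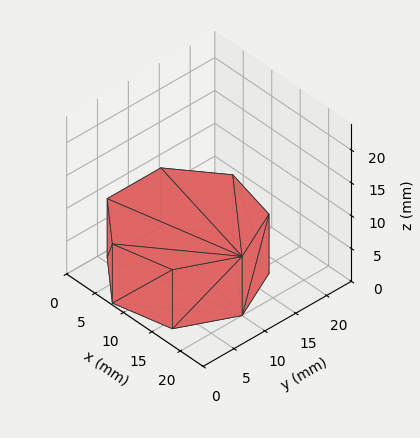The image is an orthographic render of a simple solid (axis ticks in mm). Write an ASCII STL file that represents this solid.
Reading the render: the shape is a regular 7-sided prism (a cylinder approximated with 7 flat sides), circumscribed radius ≈ 10 mm, height ≈ 9 mm (dimensions read to the nearest mm from the axis ticks). For the STL, each face is triangulated and given an outward normal.

solid part
  facet normal 0.0000 0.0000 -1.0000
    outer loop
      vertex 7.77 19.75 0.00
      vertex 16.23 17.82 0.00
      vertex 20.00 10.00 0.00
    endloop
  endfacet
  facet normal 0.0000 0.0000 -1.0000
    outer loop
      vertex 0.99 14.34 0.00
      vertex 7.77 19.75 0.00
      vertex 20.00 10.00 0.00
    endloop
  endfacet
  facet normal 0.0000 0.0000 -1.0000
    outer loop
      vertex 0.99 5.66 0.00
      vertex 0.99 14.34 0.00
      vertex 20.00 10.00 0.00
    endloop
  endfacet
  facet normal 0.0000 0.0000 -1.0000
    outer loop
      vertex 7.77 0.25 0.00
      vertex 0.99 5.66 0.00
      vertex 20.00 10.00 0.00
    endloop
  endfacet
  facet normal 0.0000 0.0000 -1.0000
    outer loop
      vertex 16.23 2.18 0.00
      vertex 7.77 0.25 0.00
      vertex 20.00 10.00 0.00
    endloop
  endfacet
  facet normal 0.0000 0.0000 1.0000
    outer loop
      vertex 20.00 10.00 9.00
      vertex 16.23 17.82 9.00
      vertex 7.77 19.75 9.00
    endloop
  endfacet
  facet normal 0.0000 0.0000 1.0000
    outer loop
      vertex 20.00 10.00 9.00
      vertex 7.77 19.75 9.00
      vertex 0.99 14.34 9.00
    endloop
  endfacet
  facet normal 0.0000 0.0000 1.0000
    outer loop
      vertex 20.00 10.00 9.00
      vertex 0.99 14.34 9.00
      vertex 0.99 5.66 9.00
    endloop
  endfacet
  facet normal 0.0000 0.0000 1.0000
    outer loop
      vertex 20.00 10.00 9.00
      vertex 0.99 5.66 9.00
      vertex 7.77 0.25 9.00
    endloop
  endfacet
  facet normal 0.0000 0.0000 1.0000
    outer loop
      vertex 20.00 10.00 9.00
      vertex 7.77 0.25 9.00
      vertex 16.23 2.18 9.00
    endloop
  endfacet
  facet normal 0.9008 0.4343 0.0000
    outer loop
      vertex 20.00 10.00 0.00
      vertex 16.23 17.82 0.00
      vertex 16.23 17.82 9.00
    endloop
  endfacet
  facet normal 0.9008 0.4343 0.0000
    outer loop
      vertex 20.00 10.00 0.00
      vertex 16.23 17.82 9.00
      vertex 20.00 10.00 9.00
    endloop
  endfacet
  facet normal 0.2224 0.9750 0.0000
    outer loop
      vertex 16.23 17.82 0.00
      vertex 7.77 19.75 0.00
      vertex 7.77 19.75 9.00
    endloop
  endfacet
  facet normal 0.2224 0.9750 0.0000
    outer loop
      vertex 16.23 17.82 0.00
      vertex 7.77 19.75 9.00
      vertex 16.23 17.82 9.00
    endloop
  endfacet
  facet normal -0.6237 0.7817 0.0000
    outer loop
      vertex 7.77 19.75 0.00
      vertex 0.99 14.34 0.00
      vertex 0.99 14.34 9.00
    endloop
  endfacet
  facet normal -0.6237 0.7817 0.0000
    outer loop
      vertex 7.77 19.75 0.00
      vertex 0.99 14.34 9.00
      vertex 7.77 19.75 9.00
    endloop
  endfacet
  facet normal -1.0000 0.0000 0.0000
    outer loop
      vertex 0.99 14.34 0.00
      vertex 0.99 5.66 0.00
      vertex 0.99 5.66 9.00
    endloop
  endfacet
  facet normal -1.0000 0.0000 0.0000
    outer loop
      vertex 0.99 14.34 0.00
      vertex 0.99 5.66 9.00
      vertex 0.99 14.34 9.00
    endloop
  endfacet
  facet normal -0.6237 -0.7817 0.0000
    outer loop
      vertex 0.99 5.66 0.00
      vertex 7.77 0.25 0.00
      vertex 7.77 0.25 9.00
    endloop
  endfacet
  facet normal -0.6237 -0.7817 0.0000
    outer loop
      vertex 0.99 5.66 0.00
      vertex 7.77 0.25 9.00
      vertex 0.99 5.66 9.00
    endloop
  endfacet
  facet normal 0.2224 -0.9750 0.0000
    outer loop
      vertex 7.77 0.25 0.00
      vertex 16.23 2.18 0.00
      vertex 16.23 2.18 9.00
    endloop
  endfacet
  facet normal 0.2224 -0.9750 0.0000
    outer loop
      vertex 7.77 0.25 0.00
      vertex 16.23 2.18 9.00
      vertex 7.77 0.25 9.00
    endloop
  endfacet
  facet normal 0.9008 -0.4343 0.0000
    outer loop
      vertex 16.23 2.18 0.00
      vertex 20.00 10.00 0.00
      vertex 20.00 10.00 9.00
    endloop
  endfacet
  facet normal 0.9008 -0.4343 0.0000
    outer loop
      vertex 16.23 2.18 0.00
      vertex 20.00 10.00 9.00
      vertex 16.23 2.18 9.00
    endloop
  endfacet
endsolid part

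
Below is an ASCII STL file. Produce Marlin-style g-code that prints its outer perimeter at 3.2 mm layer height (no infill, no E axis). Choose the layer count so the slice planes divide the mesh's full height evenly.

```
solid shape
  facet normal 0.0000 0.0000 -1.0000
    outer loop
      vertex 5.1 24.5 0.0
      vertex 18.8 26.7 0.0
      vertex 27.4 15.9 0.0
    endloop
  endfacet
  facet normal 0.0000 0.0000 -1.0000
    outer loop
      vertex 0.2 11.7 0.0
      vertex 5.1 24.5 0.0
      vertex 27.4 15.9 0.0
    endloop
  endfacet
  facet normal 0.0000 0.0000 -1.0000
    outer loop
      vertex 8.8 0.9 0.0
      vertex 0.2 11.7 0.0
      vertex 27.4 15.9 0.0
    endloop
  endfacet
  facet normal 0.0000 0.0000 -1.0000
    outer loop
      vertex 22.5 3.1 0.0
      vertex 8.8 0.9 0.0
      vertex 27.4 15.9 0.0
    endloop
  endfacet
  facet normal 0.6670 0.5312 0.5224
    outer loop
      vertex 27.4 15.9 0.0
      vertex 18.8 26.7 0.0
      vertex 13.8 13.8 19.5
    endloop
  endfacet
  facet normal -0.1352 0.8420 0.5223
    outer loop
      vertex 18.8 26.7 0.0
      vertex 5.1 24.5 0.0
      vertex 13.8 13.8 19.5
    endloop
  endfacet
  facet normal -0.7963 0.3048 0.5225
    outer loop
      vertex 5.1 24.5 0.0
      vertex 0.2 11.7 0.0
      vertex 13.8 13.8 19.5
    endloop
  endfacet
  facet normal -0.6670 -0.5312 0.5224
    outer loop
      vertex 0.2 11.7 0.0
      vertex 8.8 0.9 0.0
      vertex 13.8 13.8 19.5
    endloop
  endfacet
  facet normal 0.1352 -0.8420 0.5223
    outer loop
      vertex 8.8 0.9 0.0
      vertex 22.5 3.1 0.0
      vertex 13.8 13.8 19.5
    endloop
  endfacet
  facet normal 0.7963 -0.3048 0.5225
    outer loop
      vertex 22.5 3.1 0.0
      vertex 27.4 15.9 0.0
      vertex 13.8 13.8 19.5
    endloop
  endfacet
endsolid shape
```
; perimeter-only toolpath
G21 ; units = mm
G90 ; absolute positioning
G28 ; home
; layer 1
G0 Z3.2
G0 X25.1 Y15.6
G1 X18.0 Y24.6
G1 X6.5 Y22.7
G1 X2.5 Y12.1
G1 X9.6 Y3.0
G1 X21.1 Y4.9
G1 X25.1 Y15.6
; layer 2
G0 Z6.5
G0 X22.9 Y15.2
G1 X17.1 Y22.4
G1 X8.0 Y20.9
G1 X4.7 Y12.4
G1 X10.5 Y5.2
G1 X19.6 Y6.7
G1 X22.9 Y15.2
; layer 3
G0 Z9.8
G0 X20.6 Y14.9
G1 X16.3 Y20.2
G1 X9.4 Y19.1
G1 X7.0 Y12.8
G1 X11.3 Y7.4
G1 X18.1 Y8.5
G1 X20.6 Y14.9
; layer 4
G0 Z13.0
G0 X18.3 Y14.5
G1 X15.5 Y18.1
G1 X10.9 Y17.4
G1 X9.3 Y13.1
G1 X12.1 Y9.5
G1 X16.7 Y10.2
G1 X18.3 Y14.5
; layer 5
G0 Z16.2
G0 X16.1 Y14.2
G1 X14.6 Y16.0
G1 X12.4 Y15.6
G1 X11.5 Y13.5
G1 X13.0 Y11.7
G1 X15.2 Y12.0
G1 X16.1 Y14.2
M2 ; end

The solid is a regular 6-sided pyramid, base circumscribed radius ≈ 13.8 mm, apex at z ≈ 19.5 mm. Slicing at Δz = 3.2 mm — 6 equal slices spanning the solid's height, so layer i sits at z = i·h/6 — gives 5 non-empty perimeters. Each is a 6-segment closed polygon; G0 lifts to the layer z and rapids to the start vertex, then G1 traces the edges. The cross-section shrinks linearly with z (the slice at the apex is degenerate and omitted).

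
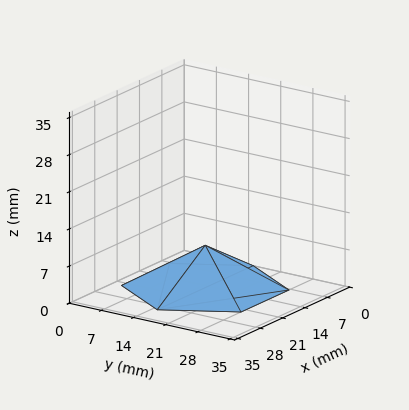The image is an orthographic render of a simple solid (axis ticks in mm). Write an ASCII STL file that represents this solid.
Reading the render: the shape is a regular 6-sided pyramid, base circumscribed radius ≈ 15 mm, apex at z ≈ 8 mm (dimensions read to the nearest mm from the axis ticks). For the STL, each face is triangulated and given an outward normal.

solid part
  facet normal 0.0000 0.0000 -1.0000
    outer loop
      vertex 7.500 27.990 0.000
      vertex 22.500 27.990 0.000
      vertex 30.000 15.000 0.000
    endloop
  endfacet
  facet normal 0.0000 0.0000 -1.0000
    outer loop
      vertex 0.000 15.000 0.000
      vertex 7.500 27.990 0.000
      vertex 30.000 15.000 0.000
    endloop
  endfacet
  facet normal 0.0000 0.0000 -1.0000
    outer loop
      vertex 7.500 2.010 0.000
      vertex 0.000 15.000 0.000
      vertex 30.000 15.000 0.000
    endloop
  endfacet
  facet normal 0.0000 0.0000 -1.0000
    outer loop
      vertex 22.500 2.010 0.000
      vertex 7.500 2.010 0.000
      vertex 30.000 15.000 0.000
    endloop
  endfacet
  facet normal 0.4541 0.2622 0.8515
    outer loop
      vertex 30.000 15.000 0.000
      vertex 22.500 27.990 0.000
      vertex 15.000 15.000 8.000
    endloop
  endfacet
  facet normal 0.0000 0.5244 0.8515
    outer loop
      vertex 22.500 27.990 0.000
      vertex 7.500 27.990 0.000
      vertex 15.000 15.000 8.000
    endloop
  endfacet
  facet normal -0.4541 0.2622 0.8515
    outer loop
      vertex 7.500 27.990 0.000
      vertex 0.000 15.000 0.000
      vertex 15.000 15.000 8.000
    endloop
  endfacet
  facet normal -0.4541 -0.2622 0.8515
    outer loop
      vertex 0.000 15.000 0.000
      vertex 7.500 2.010 0.000
      vertex 15.000 15.000 8.000
    endloop
  endfacet
  facet normal 0.0000 -0.5244 0.8515
    outer loop
      vertex 7.500 2.010 0.000
      vertex 22.500 2.010 0.000
      vertex 15.000 15.000 8.000
    endloop
  endfacet
  facet normal 0.4541 -0.2622 0.8515
    outer loop
      vertex 22.500 2.010 0.000
      vertex 30.000 15.000 0.000
      vertex 15.000 15.000 8.000
    endloop
  endfacet
endsolid part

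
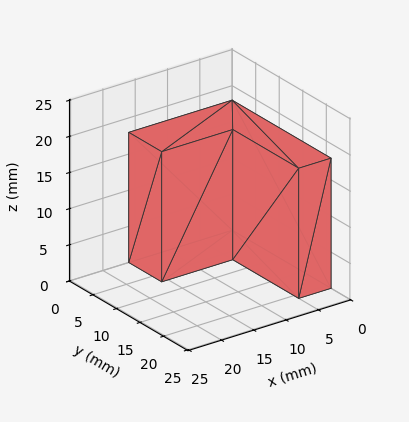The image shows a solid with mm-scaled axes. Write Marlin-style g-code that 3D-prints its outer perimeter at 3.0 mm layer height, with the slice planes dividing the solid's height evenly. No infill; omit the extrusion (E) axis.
Reading the render: the shape is an L-shaped prism: outer 16 × 21 mm, arm thicknesses ≈ 7 mm (horizontal) and 5 mm (vertical), extruded 18 mm in z (dimensions read to the nearest mm from the axis ticks). For the g-code, the solid's height is divided into equal slices at the stated Δz and each level perimeter traced with G1 moves after a G0 lift.

; perimeter-only toolpath
G21 ; units = mm
G90 ; absolute positioning
G28 ; home
; layer 1
G0 Z3.0
G0 X0.0 Y0.0
G1 X16.0 Y0.0
G1 X16.0 Y7.0
G1 X5.0 Y7.0
G1 X5.0 Y21.0
G1 X0.0 Y21.0
G1 X0.0 Y0.0
; layer 2
G0 Z6.0
G0 X0.0 Y0.0
G1 X16.0 Y0.0
G1 X16.0 Y7.0
G1 X5.0 Y7.0
G1 X5.0 Y21.0
G1 X0.0 Y21.0
G1 X0.0 Y0.0
; layer 3
G0 Z9.0
G0 X0.0 Y0.0
G1 X16.0 Y0.0
G1 X16.0 Y7.0
G1 X5.0 Y7.0
G1 X5.0 Y21.0
G1 X0.0 Y21.0
G1 X0.0 Y0.0
; layer 4
G0 Z12.0
G0 X0.0 Y0.0
G1 X16.0 Y0.0
G1 X16.0 Y7.0
G1 X5.0 Y7.0
G1 X5.0 Y21.0
G1 X0.0 Y21.0
G1 X0.0 Y0.0
; layer 5
G0 Z15.0
G0 X0.0 Y0.0
G1 X16.0 Y0.0
G1 X16.0 Y7.0
G1 X5.0 Y7.0
G1 X5.0 Y21.0
G1 X0.0 Y21.0
G1 X0.0 Y0.0
; layer 6
G0 Z18.0
G0 X0.0 Y0.0
G1 X16.0 Y0.0
G1 X16.0 Y7.0
G1 X5.0 Y7.0
G1 X5.0 Y21.0
G1 X0.0 Y21.0
G1 X0.0 Y0.0
M2 ; end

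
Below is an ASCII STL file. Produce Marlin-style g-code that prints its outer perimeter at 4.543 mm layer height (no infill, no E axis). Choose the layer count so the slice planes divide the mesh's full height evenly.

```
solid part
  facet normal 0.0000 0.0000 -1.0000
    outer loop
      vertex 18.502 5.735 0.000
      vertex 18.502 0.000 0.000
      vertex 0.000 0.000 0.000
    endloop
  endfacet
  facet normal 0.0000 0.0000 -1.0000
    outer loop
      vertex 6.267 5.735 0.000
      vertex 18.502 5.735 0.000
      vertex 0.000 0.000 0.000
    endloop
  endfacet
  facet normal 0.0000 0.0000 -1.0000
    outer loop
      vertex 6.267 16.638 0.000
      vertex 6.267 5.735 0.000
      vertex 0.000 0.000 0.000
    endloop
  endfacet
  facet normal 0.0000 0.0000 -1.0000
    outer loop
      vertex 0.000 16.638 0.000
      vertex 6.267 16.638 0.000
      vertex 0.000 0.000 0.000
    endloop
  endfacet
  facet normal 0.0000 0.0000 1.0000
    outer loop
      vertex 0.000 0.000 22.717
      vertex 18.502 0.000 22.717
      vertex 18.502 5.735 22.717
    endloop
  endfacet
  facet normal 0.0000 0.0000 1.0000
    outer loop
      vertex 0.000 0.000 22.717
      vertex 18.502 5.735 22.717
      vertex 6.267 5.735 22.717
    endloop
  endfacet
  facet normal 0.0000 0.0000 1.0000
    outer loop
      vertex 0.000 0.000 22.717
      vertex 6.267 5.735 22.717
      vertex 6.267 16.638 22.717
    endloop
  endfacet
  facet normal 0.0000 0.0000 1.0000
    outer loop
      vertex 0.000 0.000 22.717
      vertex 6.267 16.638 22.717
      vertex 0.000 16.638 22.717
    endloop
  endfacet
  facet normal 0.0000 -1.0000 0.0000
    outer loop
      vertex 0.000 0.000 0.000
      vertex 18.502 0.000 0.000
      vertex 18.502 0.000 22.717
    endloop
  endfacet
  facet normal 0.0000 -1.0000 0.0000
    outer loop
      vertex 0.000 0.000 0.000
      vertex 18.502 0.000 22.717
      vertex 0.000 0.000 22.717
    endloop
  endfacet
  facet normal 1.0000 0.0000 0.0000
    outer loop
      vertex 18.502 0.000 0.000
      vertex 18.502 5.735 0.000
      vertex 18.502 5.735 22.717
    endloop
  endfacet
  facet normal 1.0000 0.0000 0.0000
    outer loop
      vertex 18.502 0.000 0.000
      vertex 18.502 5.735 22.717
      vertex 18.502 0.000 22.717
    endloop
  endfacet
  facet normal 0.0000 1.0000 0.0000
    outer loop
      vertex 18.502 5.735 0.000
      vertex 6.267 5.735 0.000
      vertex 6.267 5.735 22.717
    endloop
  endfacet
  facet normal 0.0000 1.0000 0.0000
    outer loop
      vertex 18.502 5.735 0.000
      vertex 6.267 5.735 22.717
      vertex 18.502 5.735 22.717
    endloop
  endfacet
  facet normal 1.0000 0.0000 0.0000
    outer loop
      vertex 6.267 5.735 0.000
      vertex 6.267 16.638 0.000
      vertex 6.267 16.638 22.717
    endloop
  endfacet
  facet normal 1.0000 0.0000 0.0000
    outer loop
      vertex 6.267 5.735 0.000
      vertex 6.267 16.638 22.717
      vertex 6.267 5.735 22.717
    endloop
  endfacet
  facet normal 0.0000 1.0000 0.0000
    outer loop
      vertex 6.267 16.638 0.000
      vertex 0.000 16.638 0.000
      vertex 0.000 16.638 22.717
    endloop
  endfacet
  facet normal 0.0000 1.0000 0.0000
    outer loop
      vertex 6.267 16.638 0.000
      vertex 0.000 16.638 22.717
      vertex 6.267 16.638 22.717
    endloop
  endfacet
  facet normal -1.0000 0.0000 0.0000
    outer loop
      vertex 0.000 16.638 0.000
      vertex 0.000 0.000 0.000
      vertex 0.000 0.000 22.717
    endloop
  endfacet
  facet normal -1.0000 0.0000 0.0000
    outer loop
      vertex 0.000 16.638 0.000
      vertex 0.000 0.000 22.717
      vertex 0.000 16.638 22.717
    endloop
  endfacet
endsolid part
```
; perimeter-only toolpath
G21 ; units = mm
G90 ; absolute positioning
G28 ; home
; layer 1
G0 Z4.543
G0 X0.000 Y0.000
G1 X18.502 Y0.000
G1 X18.502 Y5.735
G1 X6.267 Y5.735
G1 X6.267 Y16.638
G1 X0.000 Y16.638
G1 X0.000 Y0.000
; layer 2
G0 Z9.087
G0 X0.000 Y0.000
G1 X18.502 Y0.000
G1 X18.502 Y5.735
G1 X6.267 Y5.735
G1 X6.267 Y16.638
G1 X0.000 Y16.638
G1 X0.000 Y0.000
; layer 3
G0 Z13.630
G0 X0.000 Y0.000
G1 X18.502 Y0.000
G1 X18.502 Y5.735
G1 X6.267 Y5.735
G1 X6.267 Y16.638
G1 X0.000 Y16.638
G1 X0.000 Y0.000
; layer 4
G0 Z18.174
G0 X0.000 Y0.000
G1 X18.502 Y0.000
G1 X18.502 Y5.735
G1 X6.267 Y5.735
G1 X6.267 Y16.638
G1 X0.000 Y16.638
G1 X0.000 Y0.000
; layer 5
G0 Z22.717
G0 X0.000 Y0.000
G1 X18.502 Y0.000
G1 X18.502 Y5.735
G1 X6.267 Y5.735
G1 X6.267 Y16.638
G1 X0.000 Y16.638
G1 X0.000 Y0.000
M2 ; end

The solid is an L-shaped prism: outer 18.5 × 16.6 mm, arm thicknesses ≈ 5.74 mm (horizontal) and 6.27 mm (vertical), extruded 22.7 mm in z. Slicing at Δz = 4.543 mm — 5 equal slices spanning the solid's height, so layer i sits at z = i·h/5 — gives 5 non-empty perimeters. Each is a 6-segment closed polygon; G0 lifts to the layer z and rapids to the start vertex, then G1 traces the edges.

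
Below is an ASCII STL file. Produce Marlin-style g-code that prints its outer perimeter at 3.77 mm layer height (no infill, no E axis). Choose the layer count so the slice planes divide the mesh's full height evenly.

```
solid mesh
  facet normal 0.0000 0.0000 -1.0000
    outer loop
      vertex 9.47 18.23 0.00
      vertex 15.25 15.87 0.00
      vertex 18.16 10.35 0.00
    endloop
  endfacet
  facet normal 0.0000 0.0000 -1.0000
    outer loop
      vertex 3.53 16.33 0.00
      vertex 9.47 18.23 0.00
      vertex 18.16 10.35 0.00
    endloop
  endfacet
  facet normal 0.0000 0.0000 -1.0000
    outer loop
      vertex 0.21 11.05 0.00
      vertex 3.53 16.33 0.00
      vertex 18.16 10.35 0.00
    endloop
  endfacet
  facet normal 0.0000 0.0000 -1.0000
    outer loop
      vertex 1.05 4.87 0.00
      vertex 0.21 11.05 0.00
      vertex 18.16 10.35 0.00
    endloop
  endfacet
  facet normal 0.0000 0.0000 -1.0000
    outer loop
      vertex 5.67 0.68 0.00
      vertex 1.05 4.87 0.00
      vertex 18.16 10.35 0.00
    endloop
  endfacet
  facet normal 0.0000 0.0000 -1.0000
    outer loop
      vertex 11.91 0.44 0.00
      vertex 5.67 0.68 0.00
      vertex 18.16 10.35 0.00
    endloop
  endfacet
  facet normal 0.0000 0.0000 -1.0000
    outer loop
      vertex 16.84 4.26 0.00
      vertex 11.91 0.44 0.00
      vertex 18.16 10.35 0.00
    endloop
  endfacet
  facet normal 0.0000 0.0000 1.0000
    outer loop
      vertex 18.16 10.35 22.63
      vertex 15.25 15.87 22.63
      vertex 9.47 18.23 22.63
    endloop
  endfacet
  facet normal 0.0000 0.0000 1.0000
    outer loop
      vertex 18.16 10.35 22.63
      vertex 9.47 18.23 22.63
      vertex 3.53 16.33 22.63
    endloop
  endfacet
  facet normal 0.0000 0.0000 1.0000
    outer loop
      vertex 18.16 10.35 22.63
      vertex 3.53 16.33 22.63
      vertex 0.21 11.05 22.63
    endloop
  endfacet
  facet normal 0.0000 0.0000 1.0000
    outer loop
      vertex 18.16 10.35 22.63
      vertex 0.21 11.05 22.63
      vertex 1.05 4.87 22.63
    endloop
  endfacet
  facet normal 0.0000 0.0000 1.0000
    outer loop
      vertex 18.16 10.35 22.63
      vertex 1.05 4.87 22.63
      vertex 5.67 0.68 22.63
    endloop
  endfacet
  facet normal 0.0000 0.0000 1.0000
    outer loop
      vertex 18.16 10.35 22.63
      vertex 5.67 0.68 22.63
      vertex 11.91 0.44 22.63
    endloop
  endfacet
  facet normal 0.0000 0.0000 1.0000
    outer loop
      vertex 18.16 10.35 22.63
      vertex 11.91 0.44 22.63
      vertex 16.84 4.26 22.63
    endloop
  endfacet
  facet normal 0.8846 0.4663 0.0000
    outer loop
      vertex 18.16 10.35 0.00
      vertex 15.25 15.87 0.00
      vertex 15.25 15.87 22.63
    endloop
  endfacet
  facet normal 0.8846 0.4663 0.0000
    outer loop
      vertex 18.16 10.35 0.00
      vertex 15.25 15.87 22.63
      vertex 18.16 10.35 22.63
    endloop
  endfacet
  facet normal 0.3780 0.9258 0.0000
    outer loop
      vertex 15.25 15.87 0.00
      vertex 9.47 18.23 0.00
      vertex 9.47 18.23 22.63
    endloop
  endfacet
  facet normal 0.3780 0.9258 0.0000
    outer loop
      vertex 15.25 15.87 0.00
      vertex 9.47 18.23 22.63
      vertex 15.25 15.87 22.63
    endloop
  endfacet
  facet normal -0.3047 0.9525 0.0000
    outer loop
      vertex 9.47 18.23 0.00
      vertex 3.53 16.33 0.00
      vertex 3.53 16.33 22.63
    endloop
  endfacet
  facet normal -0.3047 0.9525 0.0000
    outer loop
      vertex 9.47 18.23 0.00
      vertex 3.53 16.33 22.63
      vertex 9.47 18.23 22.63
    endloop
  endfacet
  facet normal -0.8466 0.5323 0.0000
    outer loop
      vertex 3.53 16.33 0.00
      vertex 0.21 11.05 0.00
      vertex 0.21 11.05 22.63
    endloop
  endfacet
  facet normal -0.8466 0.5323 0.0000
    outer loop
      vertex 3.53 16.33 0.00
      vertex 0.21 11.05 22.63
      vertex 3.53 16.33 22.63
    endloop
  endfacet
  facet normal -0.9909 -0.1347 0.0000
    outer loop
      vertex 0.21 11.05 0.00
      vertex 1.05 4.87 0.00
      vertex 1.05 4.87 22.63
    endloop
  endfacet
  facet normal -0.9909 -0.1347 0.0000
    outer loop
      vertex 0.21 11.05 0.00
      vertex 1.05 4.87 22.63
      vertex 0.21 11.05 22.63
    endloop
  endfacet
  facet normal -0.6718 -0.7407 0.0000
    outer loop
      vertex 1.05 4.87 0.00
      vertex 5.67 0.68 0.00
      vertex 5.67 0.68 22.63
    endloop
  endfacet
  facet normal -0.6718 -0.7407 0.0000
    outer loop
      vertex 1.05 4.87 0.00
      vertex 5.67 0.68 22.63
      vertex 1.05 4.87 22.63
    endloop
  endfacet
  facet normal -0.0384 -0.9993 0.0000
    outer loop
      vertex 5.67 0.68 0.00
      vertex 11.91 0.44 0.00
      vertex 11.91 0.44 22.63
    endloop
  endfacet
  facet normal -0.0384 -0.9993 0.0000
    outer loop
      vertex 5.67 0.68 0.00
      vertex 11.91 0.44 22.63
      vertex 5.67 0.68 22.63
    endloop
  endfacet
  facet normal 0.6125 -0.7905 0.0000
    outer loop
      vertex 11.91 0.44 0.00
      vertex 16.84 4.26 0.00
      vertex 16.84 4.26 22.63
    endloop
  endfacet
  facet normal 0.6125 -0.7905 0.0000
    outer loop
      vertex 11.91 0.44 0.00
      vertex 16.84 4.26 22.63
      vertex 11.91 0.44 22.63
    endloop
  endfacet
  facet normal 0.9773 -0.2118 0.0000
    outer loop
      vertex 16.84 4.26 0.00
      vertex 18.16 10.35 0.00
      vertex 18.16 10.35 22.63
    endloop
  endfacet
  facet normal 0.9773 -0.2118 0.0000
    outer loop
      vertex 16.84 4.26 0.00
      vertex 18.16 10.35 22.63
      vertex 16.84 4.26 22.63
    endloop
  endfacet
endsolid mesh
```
; perimeter-only toolpath
G21 ; units = mm
G90 ; absolute positioning
G28 ; home
; layer 1
G0 Z3.77
G0 X18.16 Y10.35
G1 X15.25 Y15.87
G1 X9.47 Y18.23
G1 X3.53 Y16.33
G1 X0.21 Y11.05
G1 X1.05 Y4.87
G1 X5.67 Y0.68
G1 X11.91 Y0.44
G1 X16.84 Y4.26
G1 X18.16 Y10.35
; layer 2
G0 Z7.54
G0 X18.16 Y10.35
G1 X15.25 Y15.87
G1 X9.47 Y18.23
G1 X3.53 Y16.33
G1 X0.21 Y11.05
G1 X1.05 Y4.87
G1 X5.67 Y0.68
G1 X11.91 Y0.44
G1 X16.84 Y4.26
G1 X18.16 Y10.35
; layer 3
G0 Z11.31
G0 X18.16 Y10.35
G1 X15.25 Y15.87
G1 X9.47 Y18.23
G1 X3.53 Y16.33
G1 X0.21 Y11.05
G1 X1.05 Y4.87
G1 X5.67 Y0.68
G1 X11.91 Y0.44
G1 X16.84 Y4.26
G1 X18.16 Y10.35
; layer 4
G0 Z15.09
G0 X18.16 Y10.35
G1 X15.25 Y15.87
G1 X9.47 Y18.23
G1 X3.53 Y16.33
G1 X0.21 Y11.05
G1 X1.05 Y4.87
G1 X5.67 Y0.68
G1 X11.91 Y0.44
G1 X16.84 Y4.26
G1 X18.16 Y10.35
; layer 5
G0 Z18.86
G0 X18.16 Y10.35
G1 X15.25 Y15.87
G1 X9.47 Y18.23
G1 X3.53 Y16.33
G1 X0.21 Y11.05
G1 X1.05 Y4.87
G1 X5.67 Y0.68
G1 X11.91 Y0.44
G1 X16.84 Y4.26
G1 X18.16 Y10.35
; layer 6
G0 Z22.63
G0 X18.16 Y10.35
G1 X15.25 Y15.87
G1 X9.47 Y18.23
G1 X3.53 Y16.33
G1 X0.21 Y11.05
G1 X1.05 Y4.87
G1 X5.67 Y0.68
G1 X11.91 Y0.44
G1 X16.84 Y4.26
G1 X18.16 Y10.35
M2 ; end

The solid is a regular 9-sided prism (a cylinder approximated with 9 flat sides), circumscribed radius ≈ 9.12 mm, height ≈ 22.6 mm. Slicing at Δz = 3.77 mm — 6 equal slices spanning the solid's height, so layer i sits at z = i·h/6 — gives 6 non-empty perimeters. Each is a 9-segment closed polygon; G0 lifts to the layer z and rapids to the start vertex, then G1 traces the edges.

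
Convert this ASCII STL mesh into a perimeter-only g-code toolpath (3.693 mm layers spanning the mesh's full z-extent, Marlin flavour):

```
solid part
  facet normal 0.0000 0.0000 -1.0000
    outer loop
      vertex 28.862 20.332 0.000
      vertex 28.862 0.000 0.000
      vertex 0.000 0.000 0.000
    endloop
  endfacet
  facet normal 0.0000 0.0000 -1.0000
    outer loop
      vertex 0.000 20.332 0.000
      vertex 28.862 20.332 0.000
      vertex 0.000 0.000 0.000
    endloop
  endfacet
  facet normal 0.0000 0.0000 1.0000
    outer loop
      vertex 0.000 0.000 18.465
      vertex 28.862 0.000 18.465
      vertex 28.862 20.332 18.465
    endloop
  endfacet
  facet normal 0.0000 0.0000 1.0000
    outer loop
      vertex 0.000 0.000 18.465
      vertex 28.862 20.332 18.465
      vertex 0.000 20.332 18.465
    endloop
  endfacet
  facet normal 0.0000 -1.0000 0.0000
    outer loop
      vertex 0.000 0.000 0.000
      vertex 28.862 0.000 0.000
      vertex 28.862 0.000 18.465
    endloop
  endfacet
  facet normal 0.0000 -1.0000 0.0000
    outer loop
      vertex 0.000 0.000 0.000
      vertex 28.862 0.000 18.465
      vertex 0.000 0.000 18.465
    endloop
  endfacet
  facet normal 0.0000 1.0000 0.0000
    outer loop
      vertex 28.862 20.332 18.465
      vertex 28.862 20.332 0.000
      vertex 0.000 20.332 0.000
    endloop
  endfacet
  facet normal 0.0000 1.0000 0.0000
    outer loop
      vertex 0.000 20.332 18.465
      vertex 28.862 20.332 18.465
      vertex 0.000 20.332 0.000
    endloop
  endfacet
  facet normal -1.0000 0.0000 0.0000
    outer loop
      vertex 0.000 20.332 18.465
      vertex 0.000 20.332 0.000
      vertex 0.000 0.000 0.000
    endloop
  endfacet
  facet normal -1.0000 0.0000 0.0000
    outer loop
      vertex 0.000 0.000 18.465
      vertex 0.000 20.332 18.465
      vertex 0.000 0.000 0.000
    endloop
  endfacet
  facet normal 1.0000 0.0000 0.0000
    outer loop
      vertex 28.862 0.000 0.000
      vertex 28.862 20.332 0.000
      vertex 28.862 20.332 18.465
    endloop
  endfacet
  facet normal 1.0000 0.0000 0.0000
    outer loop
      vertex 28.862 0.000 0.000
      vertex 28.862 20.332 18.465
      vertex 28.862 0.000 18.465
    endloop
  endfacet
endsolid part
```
; perimeter-only toolpath
G21 ; units = mm
G90 ; absolute positioning
G28 ; home
; layer 1
G0 Z3.693
G0 X0.000 Y0.000
G1 X28.862 Y0.000
G1 X28.862 Y20.332
G1 X0.000 Y20.332
G1 X0.000 Y0.000
; layer 2
G0 Z7.386
G0 X0.000 Y0.000
G1 X28.862 Y0.000
G1 X28.862 Y20.332
G1 X0.000 Y20.332
G1 X0.000 Y0.000
; layer 3
G0 Z11.079
G0 X0.000 Y0.000
G1 X28.862 Y0.000
G1 X28.862 Y20.332
G1 X0.000 Y20.332
G1 X0.000 Y0.000
; layer 4
G0 Z14.772
G0 X0.000 Y0.000
G1 X28.862 Y0.000
G1 X28.862 Y20.332
G1 X0.000 Y20.332
G1 X0.000 Y0.000
; layer 5
G0 Z18.465
G0 X0.000 Y0.000
G1 X28.862 Y0.000
G1 X28.862 Y20.332
G1 X0.000 Y20.332
G1 X0.000 Y0.000
M2 ; end

The solid is a rectangular box, roughly 28.9 × 20.3 mm footprint and 18.5 mm tall. Slicing at Δz = 3.693 mm — 5 equal slices spanning the solid's height, so layer i sits at z = i·h/5 — gives 5 non-empty perimeters. Each is a 4-segment closed polygon; G0 lifts to the layer z and rapids to the start vertex, then G1 traces the edges.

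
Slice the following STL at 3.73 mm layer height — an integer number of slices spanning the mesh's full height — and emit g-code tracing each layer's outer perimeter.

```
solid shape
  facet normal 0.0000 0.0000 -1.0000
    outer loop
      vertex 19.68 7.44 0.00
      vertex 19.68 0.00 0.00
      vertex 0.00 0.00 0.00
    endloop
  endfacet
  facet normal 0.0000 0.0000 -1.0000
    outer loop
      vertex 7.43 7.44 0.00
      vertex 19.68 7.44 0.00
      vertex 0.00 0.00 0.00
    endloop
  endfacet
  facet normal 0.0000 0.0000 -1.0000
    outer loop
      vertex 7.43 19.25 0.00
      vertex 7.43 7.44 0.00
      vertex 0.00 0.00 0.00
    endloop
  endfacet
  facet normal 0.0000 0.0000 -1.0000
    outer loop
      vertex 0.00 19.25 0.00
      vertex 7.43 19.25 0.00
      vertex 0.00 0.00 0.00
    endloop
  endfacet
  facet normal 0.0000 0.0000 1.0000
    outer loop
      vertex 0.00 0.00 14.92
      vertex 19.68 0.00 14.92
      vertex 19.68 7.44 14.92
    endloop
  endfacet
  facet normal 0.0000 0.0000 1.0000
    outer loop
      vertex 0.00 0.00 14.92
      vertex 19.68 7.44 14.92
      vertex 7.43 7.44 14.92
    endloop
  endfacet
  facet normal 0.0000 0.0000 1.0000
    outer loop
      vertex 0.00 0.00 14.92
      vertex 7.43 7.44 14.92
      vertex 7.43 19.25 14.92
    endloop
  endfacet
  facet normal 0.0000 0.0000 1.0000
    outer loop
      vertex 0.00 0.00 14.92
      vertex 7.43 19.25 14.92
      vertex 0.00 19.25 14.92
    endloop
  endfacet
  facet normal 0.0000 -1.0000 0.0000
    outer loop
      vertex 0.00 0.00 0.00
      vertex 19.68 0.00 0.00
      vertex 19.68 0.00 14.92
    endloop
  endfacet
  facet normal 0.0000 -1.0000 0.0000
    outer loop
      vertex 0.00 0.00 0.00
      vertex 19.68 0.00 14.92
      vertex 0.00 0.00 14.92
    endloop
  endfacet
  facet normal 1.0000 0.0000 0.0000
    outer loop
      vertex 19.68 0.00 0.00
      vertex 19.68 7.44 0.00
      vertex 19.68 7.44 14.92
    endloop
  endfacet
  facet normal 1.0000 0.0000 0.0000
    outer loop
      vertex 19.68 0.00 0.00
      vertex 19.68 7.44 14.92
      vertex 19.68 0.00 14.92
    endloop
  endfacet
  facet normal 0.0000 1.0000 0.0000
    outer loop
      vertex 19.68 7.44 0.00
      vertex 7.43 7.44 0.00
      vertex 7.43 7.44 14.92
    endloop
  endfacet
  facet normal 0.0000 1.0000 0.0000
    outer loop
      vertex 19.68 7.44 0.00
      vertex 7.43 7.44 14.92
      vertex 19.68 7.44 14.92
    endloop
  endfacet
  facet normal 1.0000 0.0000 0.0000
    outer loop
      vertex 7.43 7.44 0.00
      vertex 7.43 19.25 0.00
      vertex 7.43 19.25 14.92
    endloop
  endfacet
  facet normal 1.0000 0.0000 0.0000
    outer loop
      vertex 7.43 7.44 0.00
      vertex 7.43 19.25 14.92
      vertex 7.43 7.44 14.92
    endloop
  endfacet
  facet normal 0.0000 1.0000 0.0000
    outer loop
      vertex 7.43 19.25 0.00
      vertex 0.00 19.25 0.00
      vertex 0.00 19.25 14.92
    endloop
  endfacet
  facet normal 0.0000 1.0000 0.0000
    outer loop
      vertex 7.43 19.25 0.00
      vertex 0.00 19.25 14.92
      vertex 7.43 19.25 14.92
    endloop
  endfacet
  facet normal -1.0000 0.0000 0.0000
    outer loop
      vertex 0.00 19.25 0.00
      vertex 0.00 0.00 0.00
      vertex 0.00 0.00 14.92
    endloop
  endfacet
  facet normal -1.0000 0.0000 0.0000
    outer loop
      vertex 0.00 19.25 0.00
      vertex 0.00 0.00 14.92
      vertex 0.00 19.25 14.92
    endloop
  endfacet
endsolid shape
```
; perimeter-only toolpath
G21 ; units = mm
G90 ; absolute positioning
G28 ; home
; layer 1
G0 Z3.73
G0 X0.00 Y0.00
G1 X19.68 Y0.00
G1 X19.68 Y7.44
G1 X7.43 Y7.44
G1 X7.43 Y19.25
G1 X0.00 Y19.25
G1 X0.00 Y0.00
; layer 2
G0 Z7.46
G0 X0.00 Y0.00
G1 X19.68 Y0.00
G1 X19.68 Y7.44
G1 X7.43 Y7.44
G1 X7.43 Y19.25
G1 X0.00 Y19.25
G1 X0.00 Y0.00
; layer 3
G0 Z11.19
G0 X0.00 Y0.00
G1 X19.68 Y0.00
G1 X19.68 Y7.44
G1 X7.43 Y7.44
G1 X7.43 Y19.25
G1 X0.00 Y19.25
G1 X0.00 Y0.00
; layer 4
G0 Z14.92
G0 X0.00 Y0.00
G1 X19.68 Y0.00
G1 X19.68 Y7.44
G1 X7.43 Y7.44
G1 X7.43 Y19.25
G1 X0.00 Y19.25
G1 X0.00 Y0.00
M2 ; end

The solid is an L-shaped prism: outer 19.7 × 19.2 mm, arm thicknesses ≈ 7.44 mm (horizontal) and 7.43 mm (vertical), extruded 14.9 mm in z. Slicing at Δz = 3.73 mm — 4 equal slices spanning the solid's height, so layer i sits at z = i·h/4 — gives 4 non-empty perimeters. Each is a 6-segment closed polygon; G0 lifts to the layer z and rapids to the start vertex, then G1 traces the edges.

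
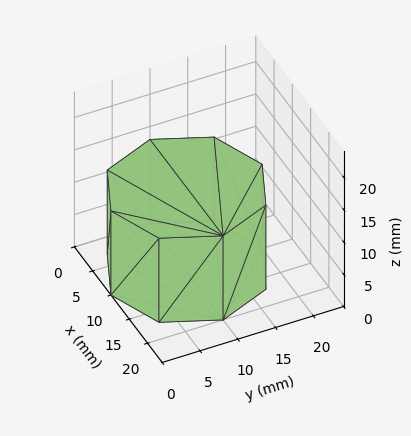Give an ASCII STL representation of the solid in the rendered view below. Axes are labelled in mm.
Reading the render: the shape is a regular 8-sided prism (a cylinder approximated with 8 flat sides), circumscribed radius ≈ 10 mm, height ≈ 13 mm (dimensions read to the nearest mm from the axis ticks). For the STL, each face is triangulated and given an outward normal.

solid part
  facet normal 0.0000 0.0000 -1.0000
    outer loop
      vertex 10.00 20.00 0.00
      vertex 17.07 17.07 0.00
      vertex 20.00 10.00 0.00
    endloop
  endfacet
  facet normal 0.0000 0.0000 -1.0000
    outer loop
      vertex 2.93 17.07 0.00
      vertex 10.00 20.00 0.00
      vertex 20.00 10.00 0.00
    endloop
  endfacet
  facet normal 0.0000 0.0000 -1.0000
    outer loop
      vertex 0.00 10.00 0.00
      vertex 2.93 17.07 0.00
      vertex 20.00 10.00 0.00
    endloop
  endfacet
  facet normal 0.0000 0.0000 -1.0000
    outer loop
      vertex 2.93 2.93 0.00
      vertex 0.00 10.00 0.00
      vertex 20.00 10.00 0.00
    endloop
  endfacet
  facet normal 0.0000 0.0000 -1.0000
    outer loop
      vertex 10.00 0.00 0.00
      vertex 2.93 2.93 0.00
      vertex 20.00 10.00 0.00
    endloop
  endfacet
  facet normal 0.0000 0.0000 -1.0000
    outer loop
      vertex 17.07 2.93 0.00
      vertex 10.00 0.00 0.00
      vertex 20.00 10.00 0.00
    endloop
  endfacet
  facet normal 0.0000 0.0000 1.0000
    outer loop
      vertex 20.00 10.00 13.00
      vertex 17.07 17.07 13.00
      vertex 10.00 20.00 13.00
    endloop
  endfacet
  facet normal 0.0000 0.0000 1.0000
    outer loop
      vertex 20.00 10.00 13.00
      vertex 10.00 20.00 13.00
      vertex 2.93 17.07 13.00
    endloop
  endfacet
  facet normal 0.0000 0.0000 1.0000
    outer loop
      vertex 20.00 10.00 13.00
      vertex 2.93 17.07 13.00
      vertex 0.00 10.00 13.00
    endloop
  endfacet
  facet normal 0.0000 0.0000 1.0000
    outer loop
      vertex 20.00 10.00 13.00
      vertex 0.00 10.00 13.00
      vertex 2.93 2.93 13.00
    endloop
  endfacet
  facet normal 0.0000 0.0000 1.0000
    outer loop
      vertex 20.00 10.00 13.00
      vertex 2.93 2.93 13.00
      vertex 10.00 0.00 13.00
    endloop
  endfacet
  facet normal 0.0000 0.0000 1.0000
    outer loop
      vertex 20.00 10.00 13.00
      vertex 10.00 0.00 13.00
      vertex 17.07 2.93 13.00
    endloop
  endfacet
  facet normal 0.9238 0.3829 0.0000
    outer loop
      vertex 20.00 10.00 0.00
      vertex 17.07 17.07 0.00
      vertex 17.07 17.07 13.00
    endloop
  endfacet
  facet normal 0.9238 0.3829 0.0000
    outer loop
      vertex 20.00 10.00 0.00
      vertex 17.07 17.07 13.00
      vertex 20.00 10.00 13.00
    endloop
  endfacet
  facet normal 0.3829 0.9238 0.0000
    outer loop
      vertex 17.07 17.07 0.00
      vertex 10.00 20.00 0.00
      vertex 10.00 20.00 13.00
    endloop
  endfacet
  facet normal 0.3829 0.9238 0.0000
    outer loop
      vertex 17.07 17.07 0.00
      vertex 10.00 20.00 13.00
      vertex 17.07 17.07 13.00
    endloop
  endfacet
  facet normal -0.3829 0.9238 0.0000
    outer loop
      vertex 10.00 20.00 0.00
      vertex 2.93 17.07 0.00
      vertex 2.93 17.07 13.00
    endloop
  endfacet
  facet normal -0.3829 0.9238 0.0000
    outer loop
      vertex 10.00 20.00 0.00
      vertex 2.93 17.07 13.00
      vertex 10.00 20.00 13.00
    endloop
  endfacet
  facet normal -0.9238 0.3829 0.0000
    outer loop
      vertex 2.93 17.07 0.00
      vertex 0.00 10.00 0.00
      vertex 0.00 10.00 13.00
    endloop
  endfacet
  facet normal -0.9238 0.3829 0.0000
    outer loop
      vertex 2.93 17.07 0.00
      vertex 0.00 10.00 13.00
      vertex 2.93 17.07 13.00
    endloop
  endfacet
  facet normal -0.9238 -0.3829 0.0000
    outer loop
      vertex 0.00 10.00 0.00
      vertex 2.93 2.93 0.00
      vertex 2.93 2.93 13.00
    endloop
  endfacet
  facet normal -0.9238 -0.3829 0.0000
    outer loop
      vertex 0.00 10.00 0.00
      vertex 2.93 2.93 13.00
      vertex 0.00 10.00 13.00
    endloop
  endfacet
  facet normal -0.3829 -0.9238 0.0000
    outer loop
      vertex 2.93 2.93 0.00
      vertex 10.00 0.00 0.00
      vertex 10.00 0.00 13.00
    endloop
  endfacet
  facet normal -0.3829 -0.9238 0.0000
    outer loop
      vertex 2.93 2.93 0.00
      vertex 10.00 0.00 13.00
      vertex 2.93 2.93 13.00
    endloop
  endfacet
  facet normal 0.3829 -0.9238 0.0000
    outer loop
      vertex 10.00 0.00 0.00
      vertex 17.07 2.93 0.00
      vertex 17.07 2.93 13.00
    endloop
  endfacet
  facet normal 0.3829 -0.9238 0.0000
    outer loop
      vertex 10.00 0.00 0.00
      vertex 17.07 2.93 13.00
      vertex 10.00 0.00 13.00
    endloop
  endfacet
  facet normal 0.9238 -0.3829 0.0000
    outer loop
      vertex 17.07 2.93 0.00
      vertex 20.00 10.00 0.00
      vertex 20.00 10.00 13.00
    endloop
  endfacet
  facet normal 0.9238 -0.3829 0.0000
    outer loop
      vertex 17.07 2.93 0.00
      vertex 20.00 10.00 13.00
      vertex 17.07 2.93 13.00
    endloop
  endfacet
endsolid part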